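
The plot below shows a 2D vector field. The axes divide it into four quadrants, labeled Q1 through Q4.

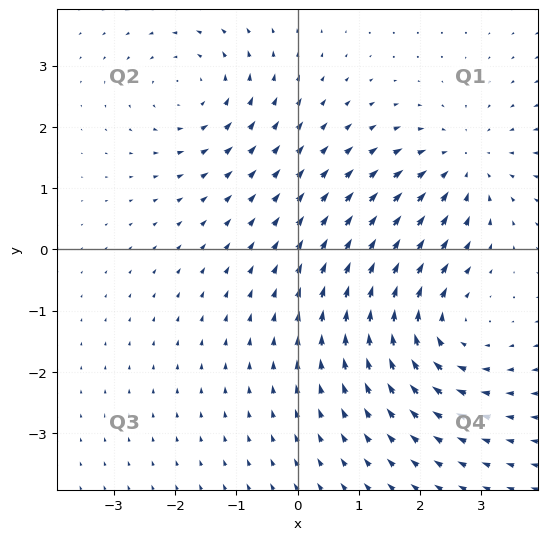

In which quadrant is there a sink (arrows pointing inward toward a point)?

The sink sits at approximately (2.7, 1.4), which lies in quadrant Q1. The divergence there is about -3, negative as expected for a sink.

Q1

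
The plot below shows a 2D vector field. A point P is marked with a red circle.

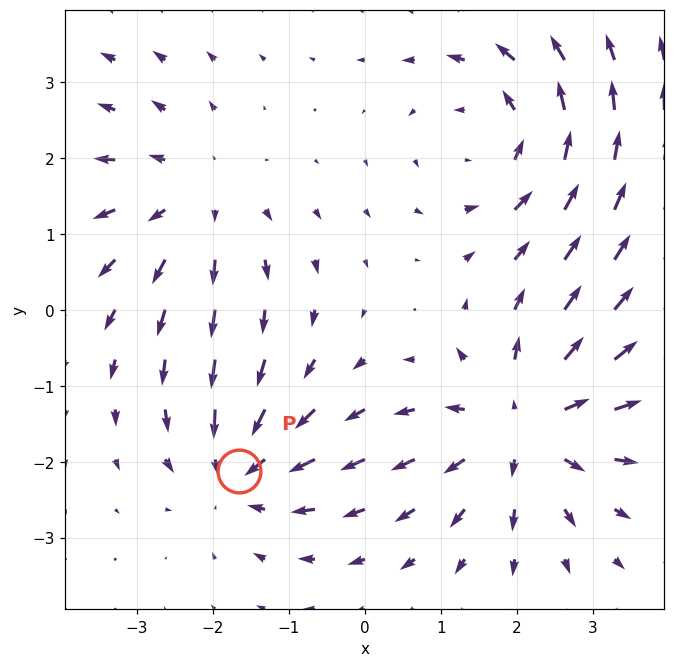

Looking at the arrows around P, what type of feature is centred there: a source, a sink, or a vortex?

At P (-1.7, -2.1) the arrows converge inward. Divergence about -4, curl ≈0 — negative divergence with near-zero curl is a sink.

sink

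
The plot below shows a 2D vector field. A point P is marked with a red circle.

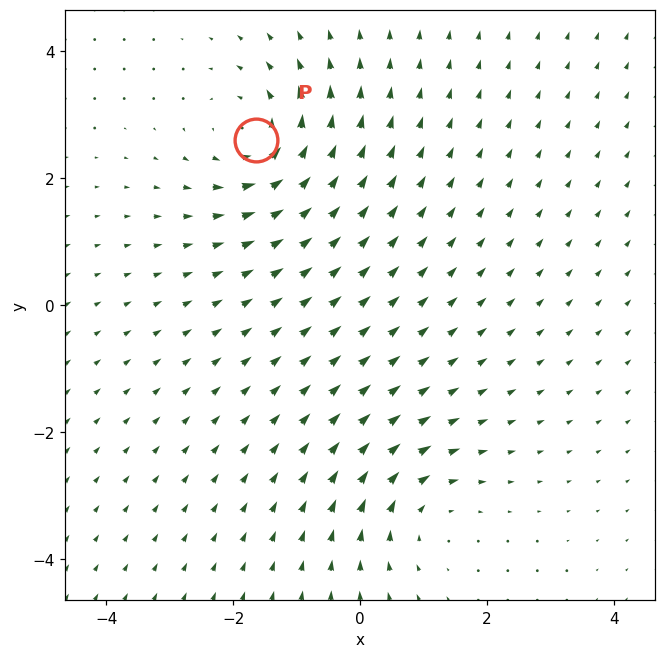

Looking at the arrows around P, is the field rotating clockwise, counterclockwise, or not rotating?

Near P at (-1.6, 2.6) the arrows circulate counterclockwise. The curl (z-component) there is about +5; positive curl means counterclockwise rotation.

counterclockwise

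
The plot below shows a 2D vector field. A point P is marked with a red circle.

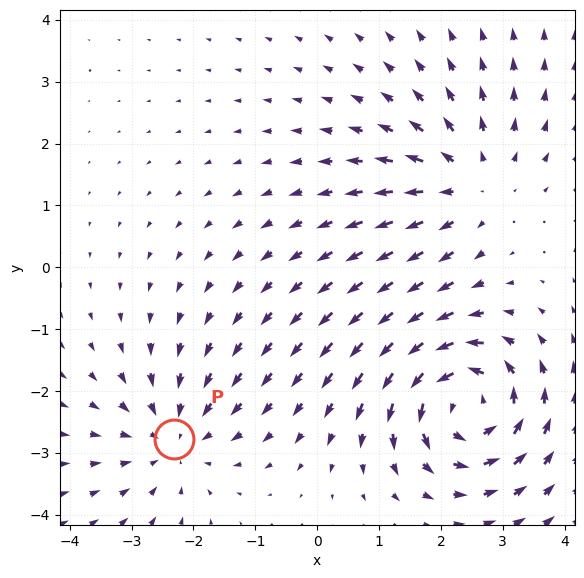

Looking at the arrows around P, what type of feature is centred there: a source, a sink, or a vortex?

At P (-2.3, -2.8) the arrows converge inward. Divergence about -2, curl ≈0 — negative divergence with near-zero curl is a sink.

sink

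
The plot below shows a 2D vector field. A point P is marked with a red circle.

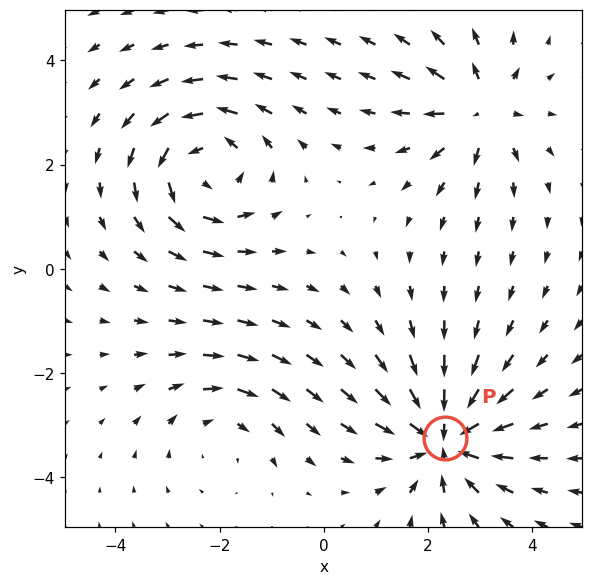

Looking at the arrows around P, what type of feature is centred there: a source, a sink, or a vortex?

sink

At P (2.3, -3.3) the arrows converge inward. Divergence about -6, curl ≈0 — negative divergence with near-zero curl is a sink.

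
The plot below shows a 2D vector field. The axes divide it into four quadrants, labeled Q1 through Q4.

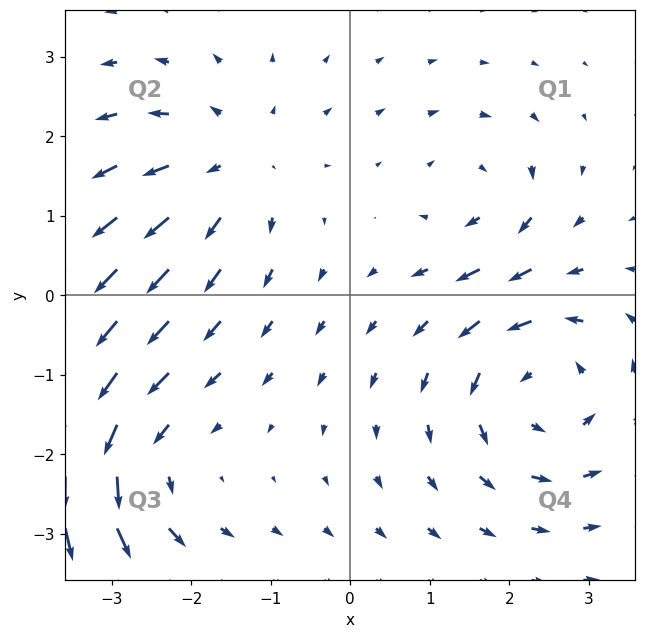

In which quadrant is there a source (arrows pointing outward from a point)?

Q2

The source sits at approximately (-1.5, 1.6), which lies in quadrant Q2. The divergence there is about +4, positive as expected for a source.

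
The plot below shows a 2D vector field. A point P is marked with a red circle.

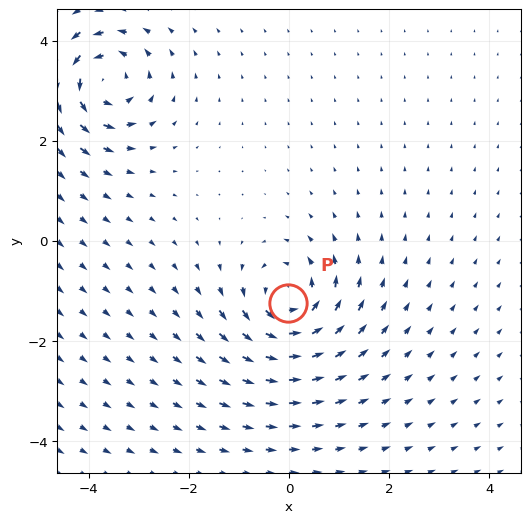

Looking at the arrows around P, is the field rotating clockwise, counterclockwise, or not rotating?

Near P at (-0.0, -1.2) the arrows circulate counterclockwise. The curl (z-component) there is about +7; positive curl means counterclockwise rotation.

counterclockwise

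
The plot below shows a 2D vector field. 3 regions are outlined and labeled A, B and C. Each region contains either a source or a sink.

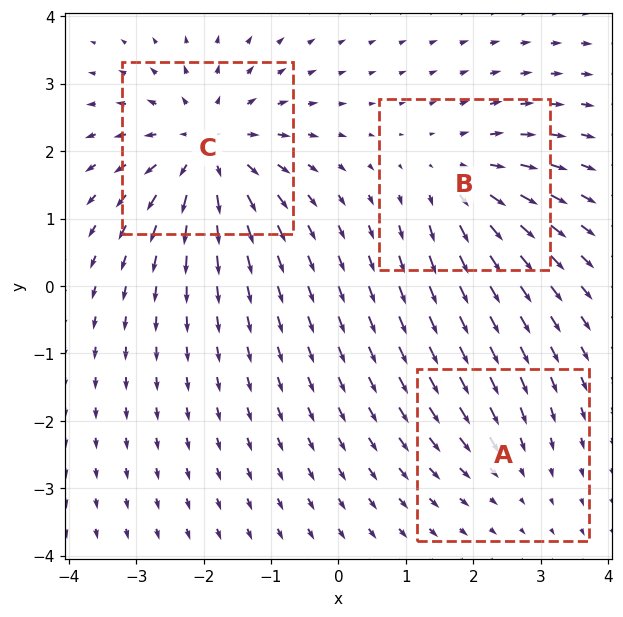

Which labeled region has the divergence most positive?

C

Divergence at each region's feature centre — A: about -2, B: about +3, C: about +5. Region C is most positive.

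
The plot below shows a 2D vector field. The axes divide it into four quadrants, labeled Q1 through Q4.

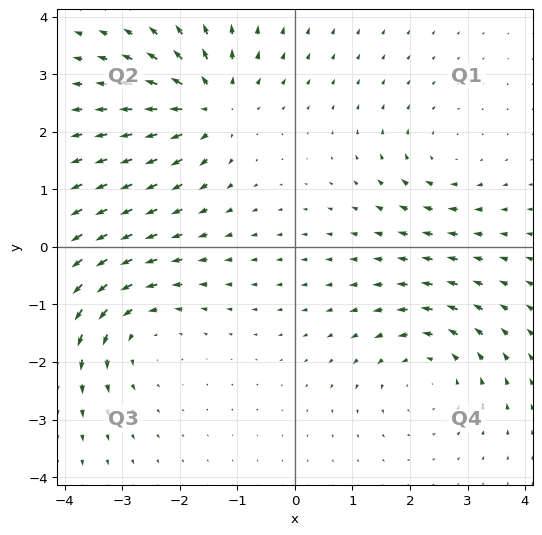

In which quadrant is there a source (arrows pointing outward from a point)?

The source sits at approximately (-1.5, 2.5), which lies in quadrant Q2. The divergence there is about +6, positive as expected for a source.

Q2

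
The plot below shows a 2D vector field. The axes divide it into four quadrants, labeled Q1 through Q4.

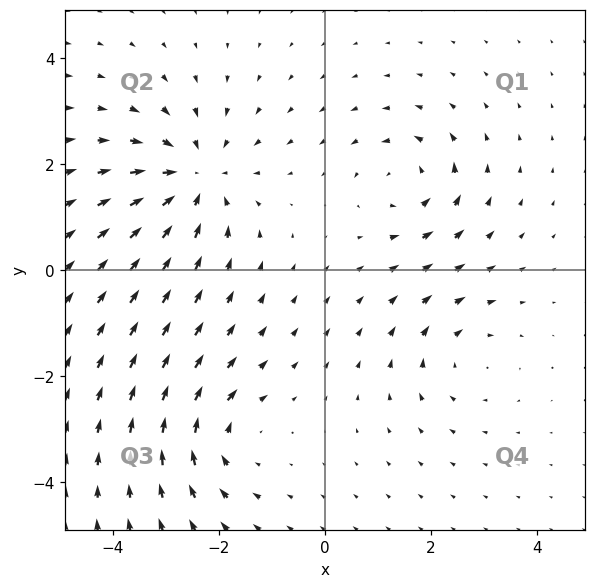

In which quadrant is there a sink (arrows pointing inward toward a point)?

Q2

The sink sits at approximately (-2.5, 1.7), which lies in quadrant Q2. The divergence there is about -5, negative as expected for a sink.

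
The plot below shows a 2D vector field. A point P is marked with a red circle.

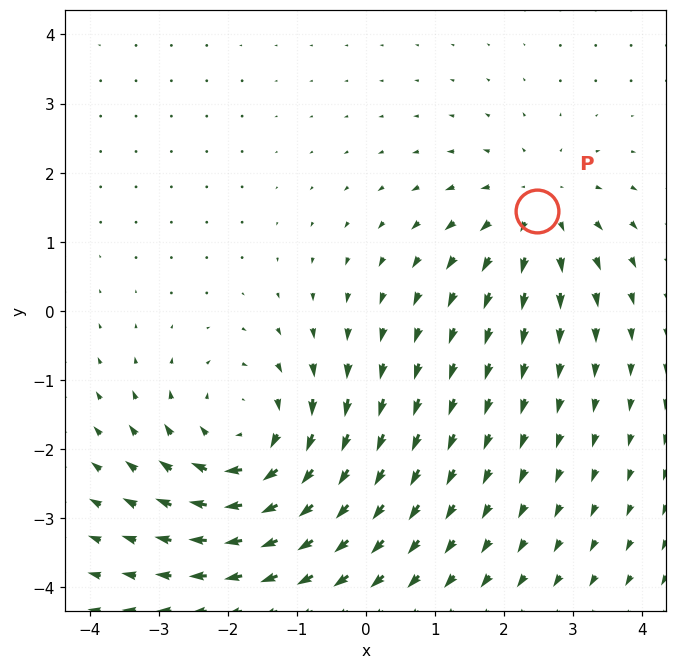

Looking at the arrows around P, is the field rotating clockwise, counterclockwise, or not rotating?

Near P at (2.5, 1.4) the arrows show no circulation. The curl there is ≈0.

not rotating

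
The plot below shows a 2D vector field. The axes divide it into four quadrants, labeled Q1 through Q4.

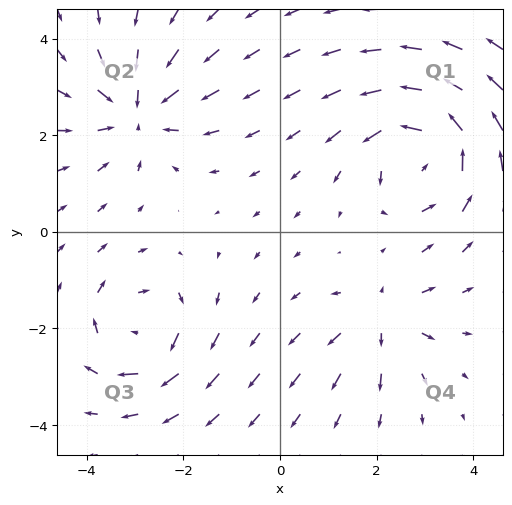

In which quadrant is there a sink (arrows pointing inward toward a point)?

Q2

The sink sits at approximately (-2.9, 2.5), which lies in quadrant Q2. The divergence there is about -5, negative as expected for a sink.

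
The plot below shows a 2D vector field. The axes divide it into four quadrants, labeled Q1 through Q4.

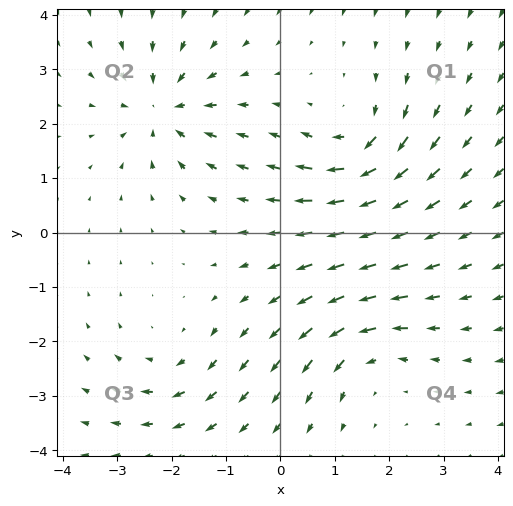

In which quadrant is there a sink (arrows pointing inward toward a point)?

Q2

The sink sits at approximately (-2.2, 2.3), which lies in quadrant Q2. The divergence there is about -5, negative as expected for a sink.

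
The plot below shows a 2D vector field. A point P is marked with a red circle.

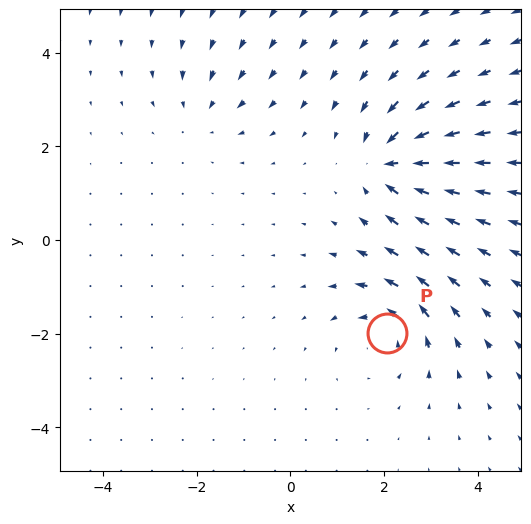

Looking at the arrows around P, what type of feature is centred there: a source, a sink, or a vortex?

vortex

At P (2.1, -2.0) the arrows circulate counterclockwise. Divergence ≈0, curl about +5 — near-zero divergence with nonzero curl is a vortex.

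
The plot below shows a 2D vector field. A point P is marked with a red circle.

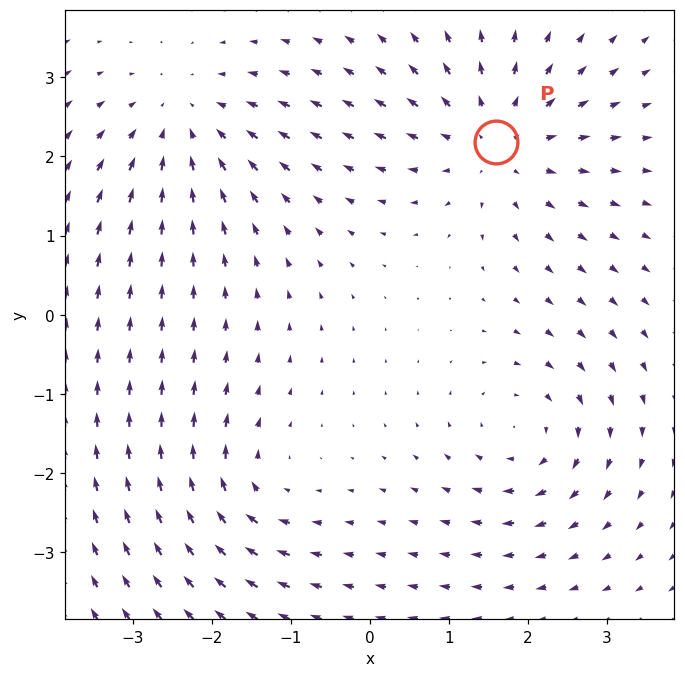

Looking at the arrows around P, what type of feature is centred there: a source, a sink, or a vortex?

At P (1.6, 2.2) the arrows spread outward. Divergence about +4, curl ≈0 — positive divergence with near-zero curl is a source.

source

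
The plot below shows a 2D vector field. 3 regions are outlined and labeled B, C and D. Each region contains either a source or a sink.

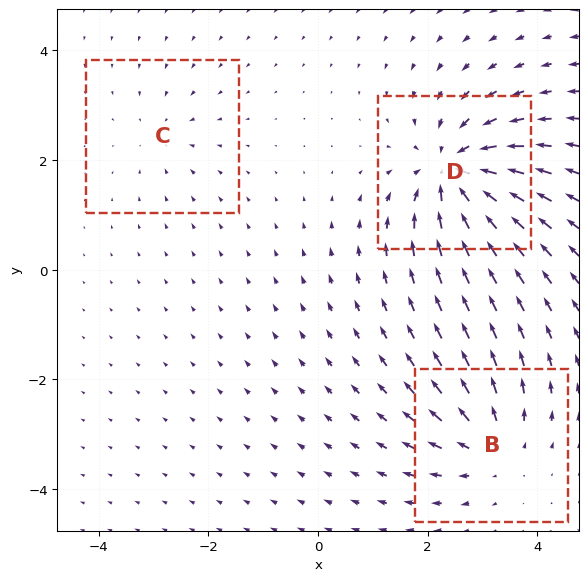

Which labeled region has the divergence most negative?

Divergence at each region's feature centre — B: about +4, C: about -2, D: about -6. Region D is most negative.

D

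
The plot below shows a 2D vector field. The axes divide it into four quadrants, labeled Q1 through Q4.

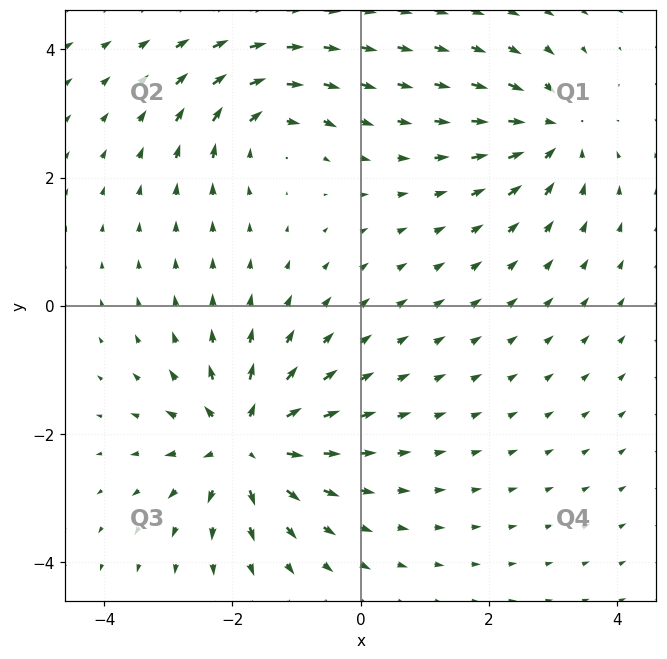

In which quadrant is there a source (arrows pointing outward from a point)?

Q3

The source sits at approximately (-1.8, -2.1), which lies in quadrant Q3. The divergence there is about +6, positive as expected for a source.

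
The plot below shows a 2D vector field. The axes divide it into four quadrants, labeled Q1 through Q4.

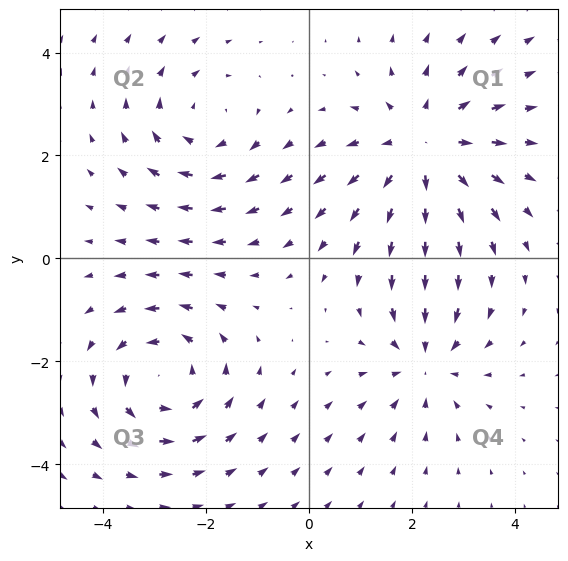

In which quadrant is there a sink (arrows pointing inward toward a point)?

Q4

The sink sits at approximately (2.3, -2.0), which lies in quadrant Q4. The divergence there is about -3, negative as expected for a sink.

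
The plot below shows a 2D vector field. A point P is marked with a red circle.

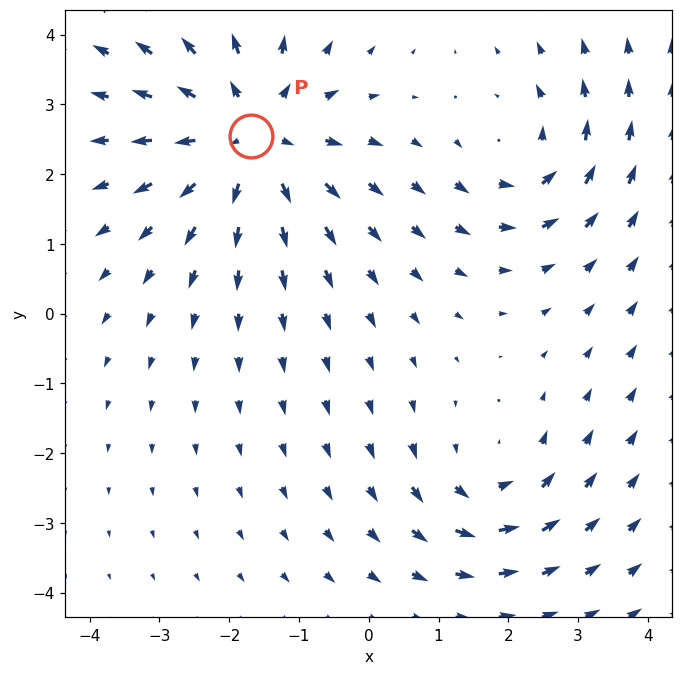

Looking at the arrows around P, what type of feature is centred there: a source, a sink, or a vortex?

source

At P (-1.7, 2.6) the arrows spread outward. Divergence about +4, curl ≈0 — positive divergence with near-zero curl is a source.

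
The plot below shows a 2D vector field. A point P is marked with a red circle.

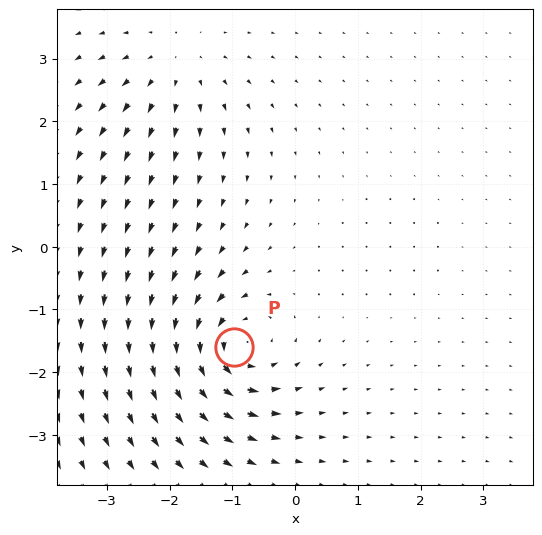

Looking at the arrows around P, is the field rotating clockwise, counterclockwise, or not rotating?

counterclockwise

Near P at (-1.0, -1.6) the arrows circulate counterclockwise. The curl (z-component) there is about +6; positive curl means counterclockwise rotation.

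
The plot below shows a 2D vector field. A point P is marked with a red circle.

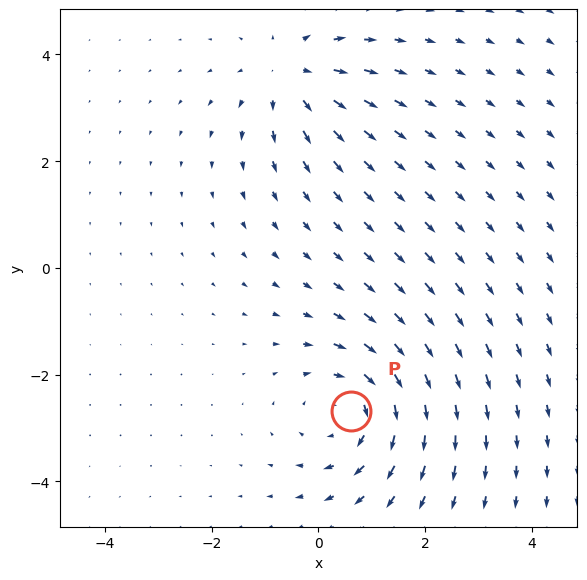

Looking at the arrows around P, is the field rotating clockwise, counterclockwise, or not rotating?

Near P at (0.6, -2.7) the arrows circulate clockwise. The curl (z-component) there is about -4; negative curl means clockwise rotation.

clockwise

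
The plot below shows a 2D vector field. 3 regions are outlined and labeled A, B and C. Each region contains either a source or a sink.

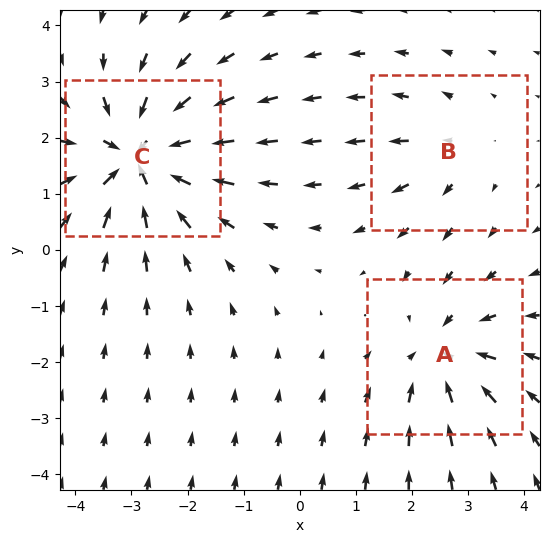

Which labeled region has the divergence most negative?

C

Divergence at each region's feature centre — A: about -3, B: about +2, C: about -5. Region C is most negative.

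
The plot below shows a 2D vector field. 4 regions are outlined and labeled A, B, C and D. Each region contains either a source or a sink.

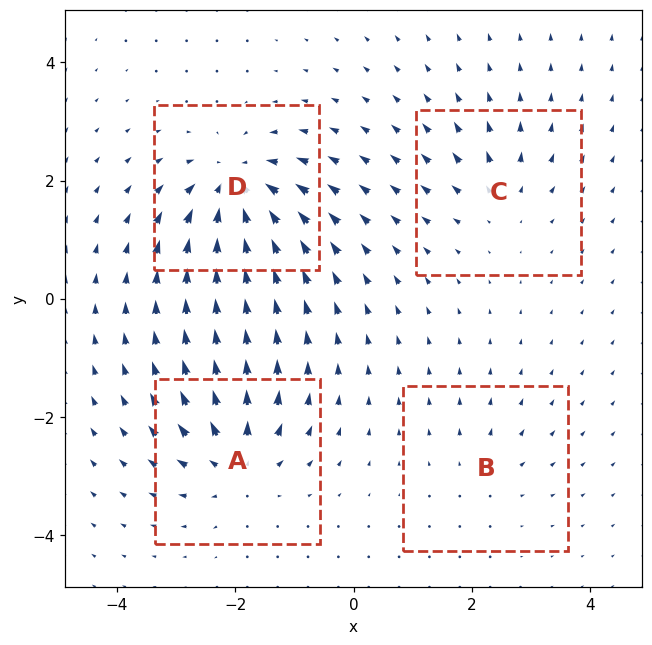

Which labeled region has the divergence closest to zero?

B

Divergence at each region's feature centre — A: about +7, B: about +3, C: about +4, D: about -8. Region B is closest to zero.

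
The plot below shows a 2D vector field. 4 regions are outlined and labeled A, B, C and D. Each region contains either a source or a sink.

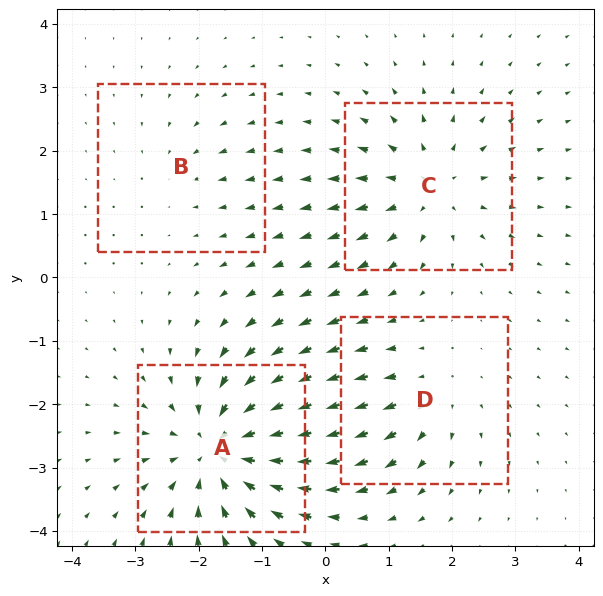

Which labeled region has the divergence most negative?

A

Divergence at each region's feature centre — A: about -7, B: about -2, C: about +5, D: about +4. Region A is most negative.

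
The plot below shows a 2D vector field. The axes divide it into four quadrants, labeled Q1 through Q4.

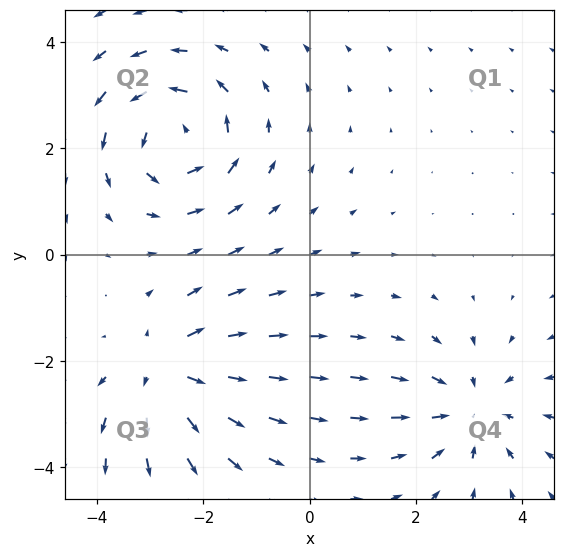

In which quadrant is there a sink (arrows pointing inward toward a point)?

The sink sits at approximately (3.0, -2.9), which lies in quadrant Q4. The divergence there is about -3, negative as expected for a sink.

Q4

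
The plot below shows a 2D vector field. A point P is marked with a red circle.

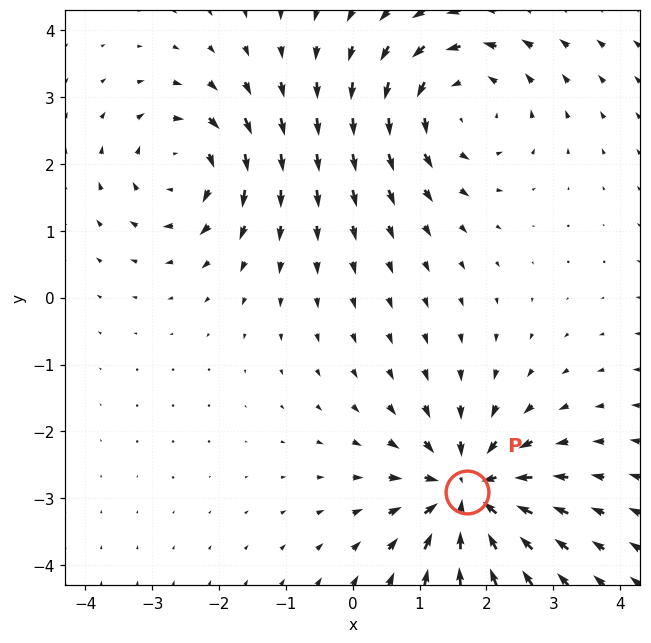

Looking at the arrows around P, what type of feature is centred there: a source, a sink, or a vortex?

sink

At P (1.7, -2.9) the arrows converge inward. Divergence about -7, curl ≈0 — negative divergence with near-zero curl is a sink.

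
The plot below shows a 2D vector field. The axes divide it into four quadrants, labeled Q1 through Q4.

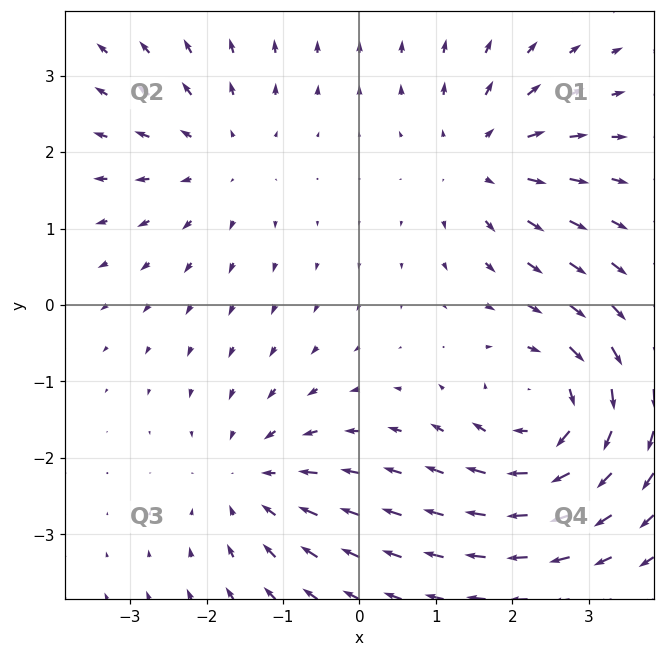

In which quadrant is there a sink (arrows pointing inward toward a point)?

The sink sits at approximately (-1.4, -2.3), which lies in quadrant Q3. The divergence there is about -3, negative as expected for a sink.

Q3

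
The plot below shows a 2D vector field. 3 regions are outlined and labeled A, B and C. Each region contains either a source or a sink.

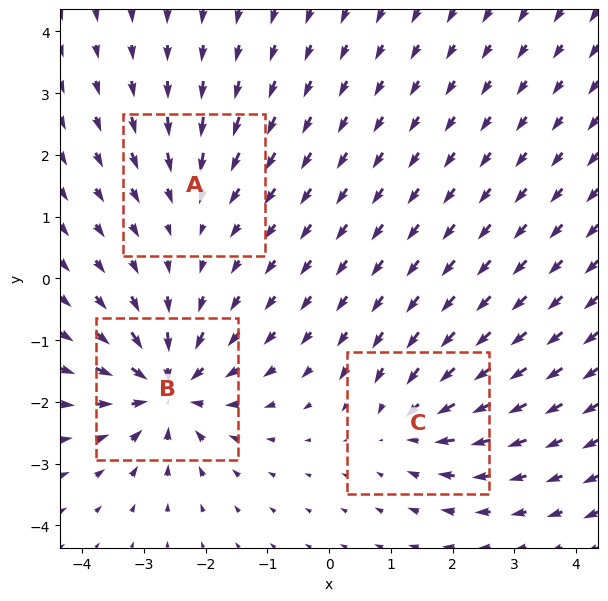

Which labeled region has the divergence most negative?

B

Divergence at each region's feature centre — A: about -3, B: about -6, C: about -4. Region B is most negative.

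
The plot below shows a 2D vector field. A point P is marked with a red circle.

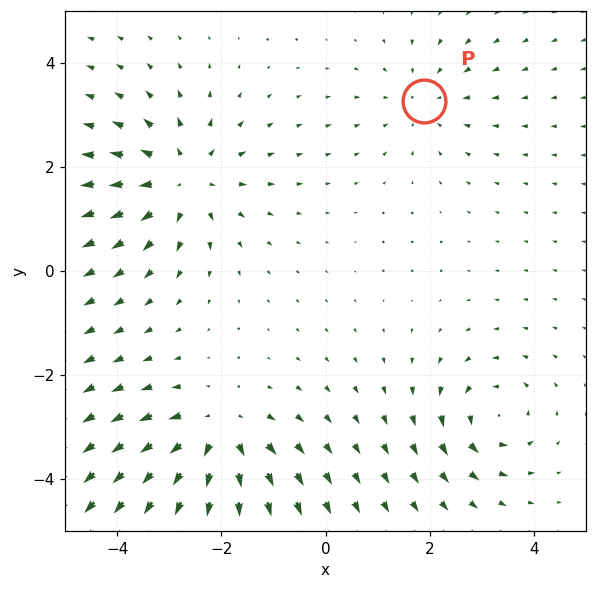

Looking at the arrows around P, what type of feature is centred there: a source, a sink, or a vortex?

sink

At P (1.9, 3.3) the arrows converge inward. Divergence about -3, curl ≈0 — negative divergence with near-zero curl is a sink.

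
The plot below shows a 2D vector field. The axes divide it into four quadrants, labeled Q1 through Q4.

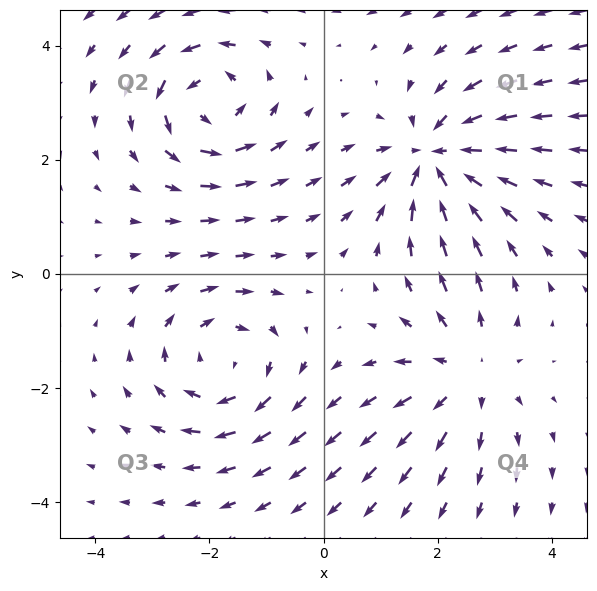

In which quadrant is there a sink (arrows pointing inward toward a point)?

The sink sits at approximately (2.0, 2.0), which lies in quadrant Q1. The divergence there is about -5, negative as expected for a sink.

Q1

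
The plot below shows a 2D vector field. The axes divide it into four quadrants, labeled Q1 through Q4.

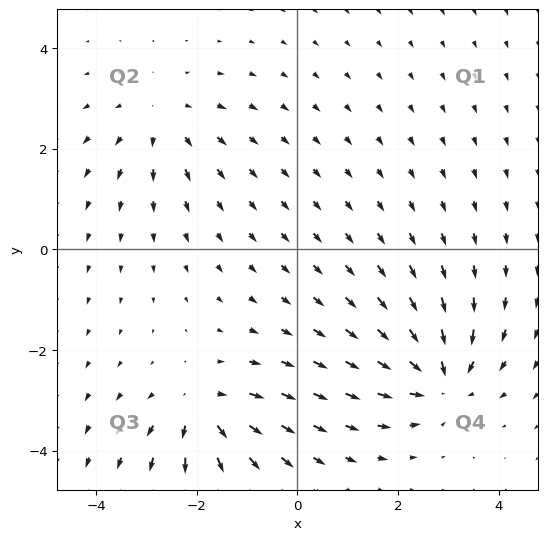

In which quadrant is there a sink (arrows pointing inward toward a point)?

The sink sits at approximately (2.8, -2.6), which lies in quadrant Q4. The divergence there is about -5, negative as expected for a sink.

Q4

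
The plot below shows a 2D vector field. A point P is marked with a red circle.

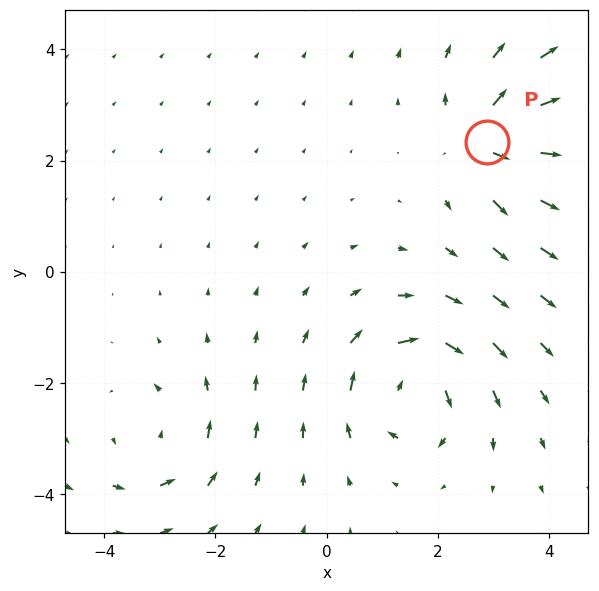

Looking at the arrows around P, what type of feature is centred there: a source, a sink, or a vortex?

At P (2.9, 2.3) the arrows spread outward. Divergence about +6, curl ≈0 — positive divergence with near-zero curl is a source.

source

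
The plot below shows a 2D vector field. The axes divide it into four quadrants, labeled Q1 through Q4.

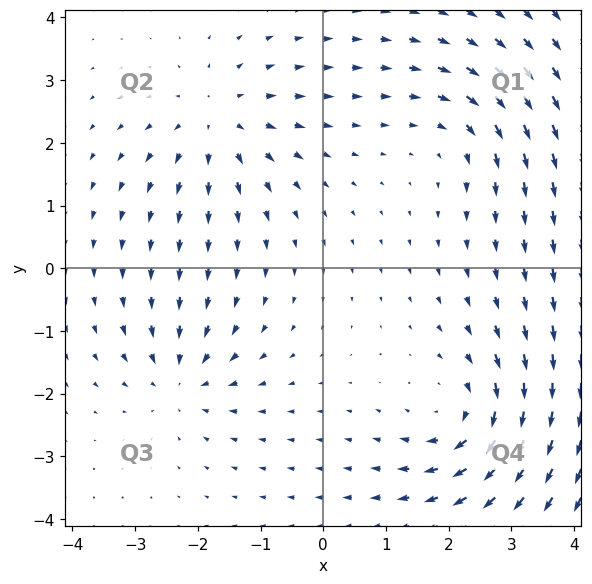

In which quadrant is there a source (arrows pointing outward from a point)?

The source sits at approximately (-1.7, 2.3), which lies in quadrant Q2. The divergence there is about +4, positive as expected for a source.

Q2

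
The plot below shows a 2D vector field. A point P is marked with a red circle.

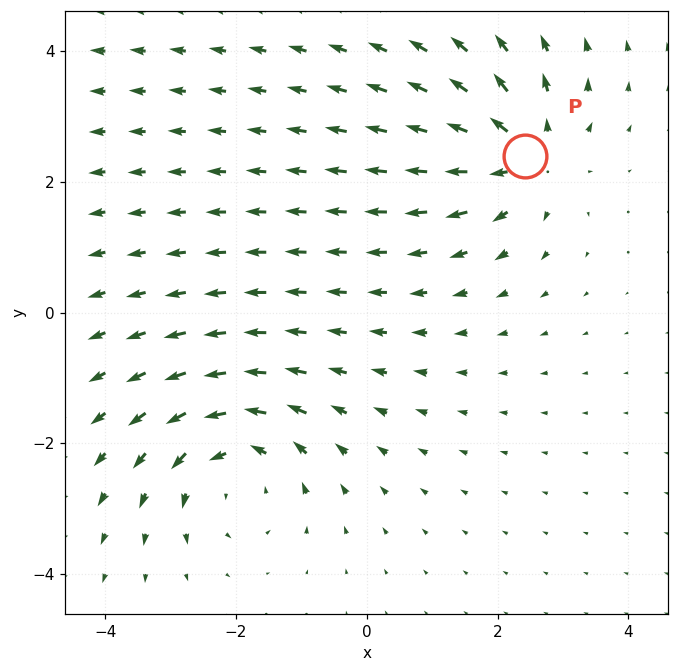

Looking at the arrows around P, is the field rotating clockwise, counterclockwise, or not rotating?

Near P at (2.4, 2.4) the arrows show no circulation. The curl there is ≈0.

not rotating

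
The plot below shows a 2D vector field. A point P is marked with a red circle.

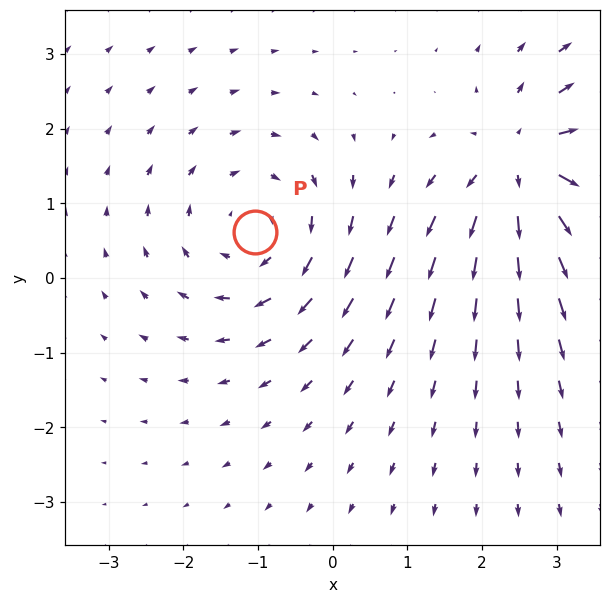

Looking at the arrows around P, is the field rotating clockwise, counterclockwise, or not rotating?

clockwise

Near P at (-1.0, 0.6) the arrows circulate clockwise. The curl (z-component) there is about -3; negative curl means clockwise rotation.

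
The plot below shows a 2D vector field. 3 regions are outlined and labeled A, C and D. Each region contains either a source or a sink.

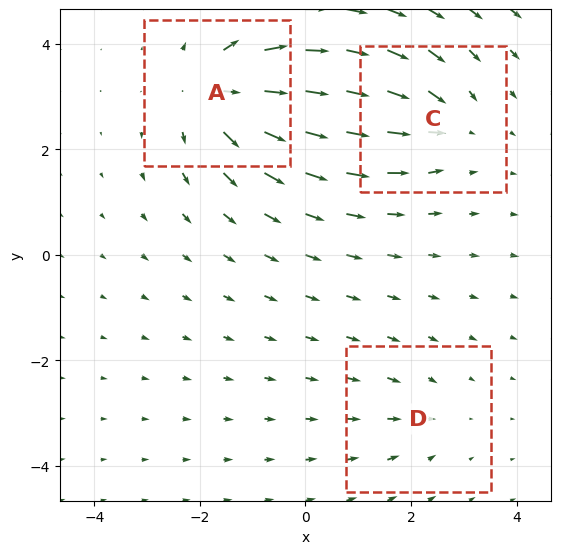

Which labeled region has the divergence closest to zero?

D

Divergence at each region's feature centre — A: about +5, C: about -3, D: about -2. Region D is closest to zero.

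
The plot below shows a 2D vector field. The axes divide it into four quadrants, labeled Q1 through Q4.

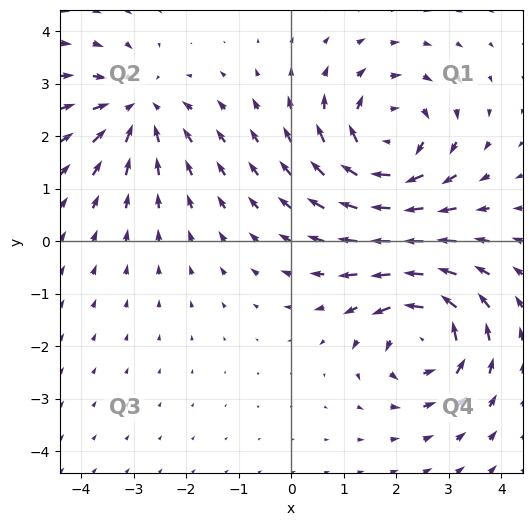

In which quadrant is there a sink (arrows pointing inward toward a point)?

Q2

The sink sits at approximately (-2.9, 2.5), which lies in quadrant Q2. The divergence there is about -4, negative as expected for a sink.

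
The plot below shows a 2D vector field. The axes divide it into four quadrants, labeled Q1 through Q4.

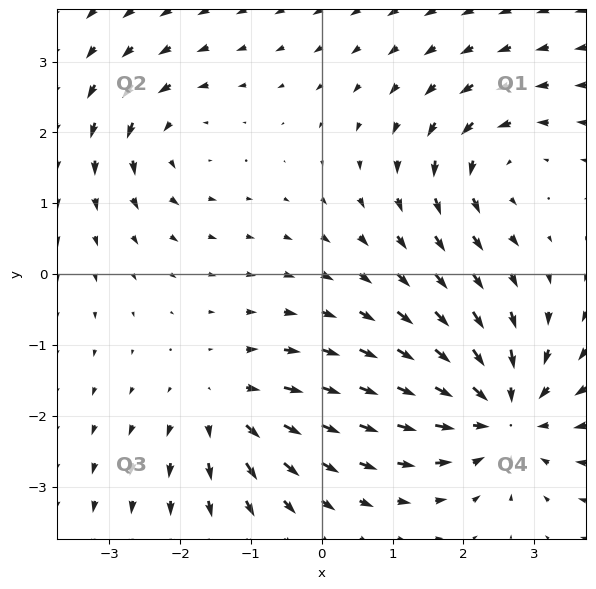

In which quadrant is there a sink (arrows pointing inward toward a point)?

Q4

The sink sits at approximately (2.5, -2.0), which lies in quadrant Q4. The divergence there is about -5, negative as expected for a sink.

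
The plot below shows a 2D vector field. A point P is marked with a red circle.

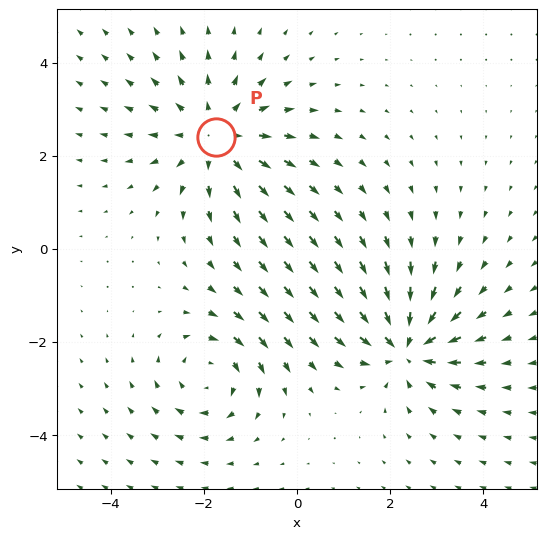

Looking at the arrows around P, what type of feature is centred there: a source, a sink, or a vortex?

At P (-1.7, 2.4) the arrows spread outward. Divergence about +4, curl ≈0 — positive divergence with near-zero curl is a source.

source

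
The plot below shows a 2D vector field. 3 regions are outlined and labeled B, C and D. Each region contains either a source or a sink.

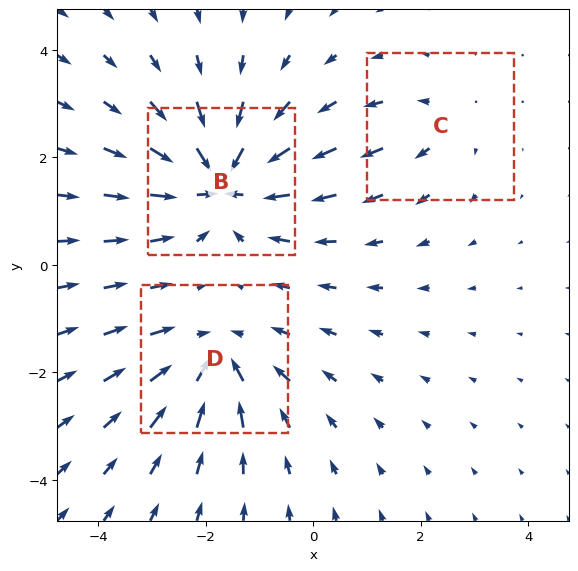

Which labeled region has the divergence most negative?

Divergence at each region's feature centre — B: about -5, C: about +2, D: about -4. Region B is most negative.

B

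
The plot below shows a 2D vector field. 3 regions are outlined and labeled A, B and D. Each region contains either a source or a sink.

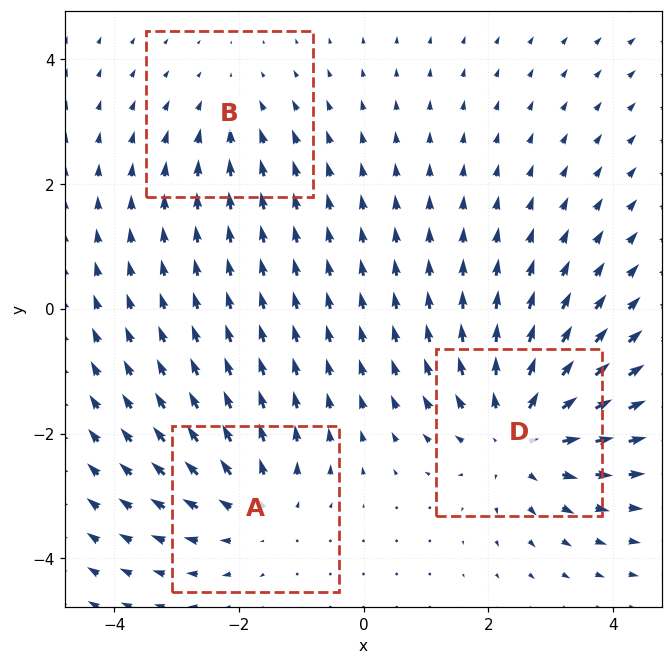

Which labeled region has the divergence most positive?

D

Divergence at each region's feature centre — A: about +3, B: about -2, D: about +4. Region D is most positive.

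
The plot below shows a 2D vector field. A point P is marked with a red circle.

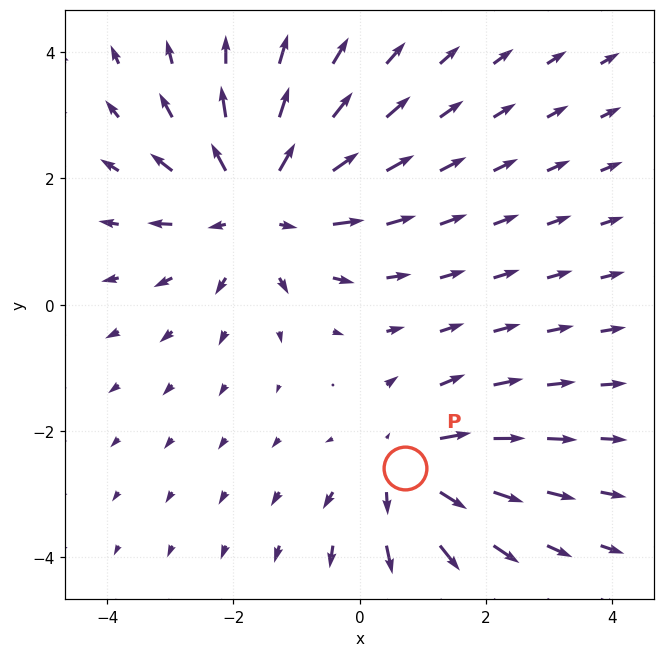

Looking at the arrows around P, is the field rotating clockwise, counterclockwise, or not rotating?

not rotating

Near P at (0.7, -2.6) the arrows show no circulation. The curl there is ≈0.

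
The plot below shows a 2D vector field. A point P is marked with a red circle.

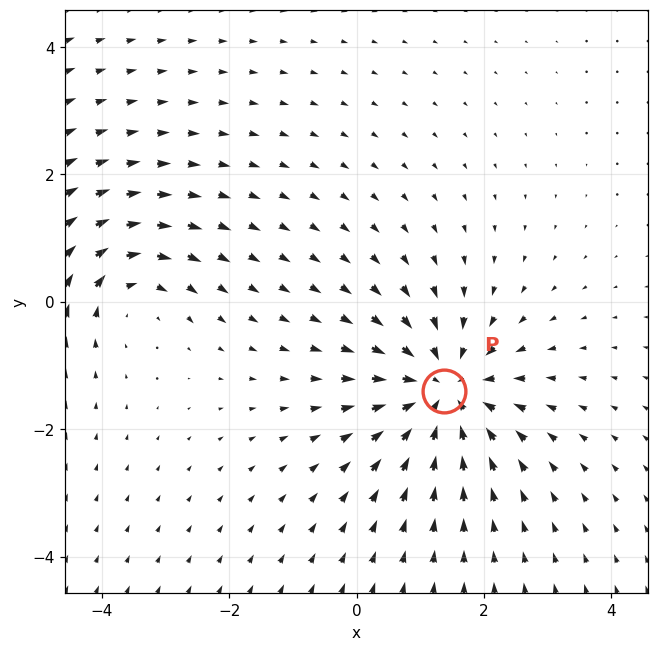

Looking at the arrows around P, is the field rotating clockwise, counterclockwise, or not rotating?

not rotating

Near P at (1.4, -1.4) the arrows show no circulation. The curl there is ≈0.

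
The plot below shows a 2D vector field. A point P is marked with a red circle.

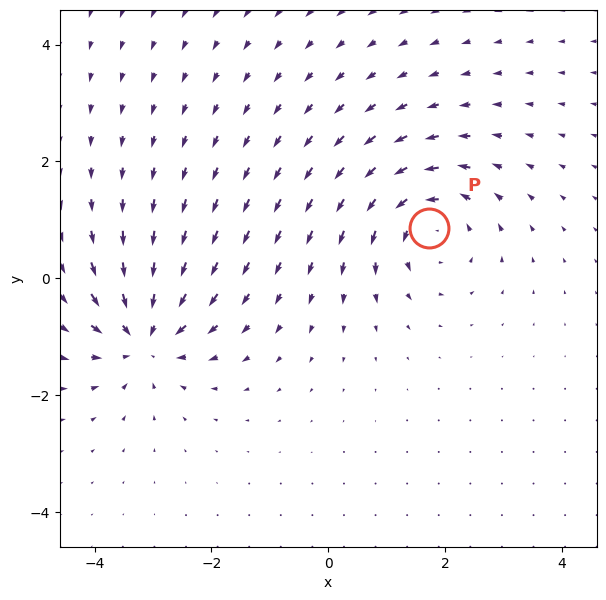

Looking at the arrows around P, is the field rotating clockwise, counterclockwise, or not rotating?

counterclockwise

Near P at (1.7, 0.9) the arrows circulate counterclockwise. The curl (z-component) there is about +5; positive curl means counterclockwise rotation.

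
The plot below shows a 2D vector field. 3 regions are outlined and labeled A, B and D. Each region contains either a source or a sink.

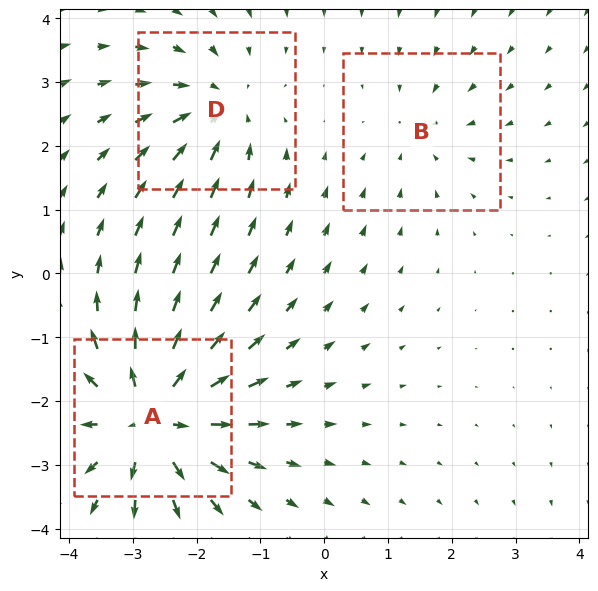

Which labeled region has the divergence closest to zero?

B

Divergence at each region's feature centre — A: about +5, B: about -2, D: about -3. Region B is closest to zero.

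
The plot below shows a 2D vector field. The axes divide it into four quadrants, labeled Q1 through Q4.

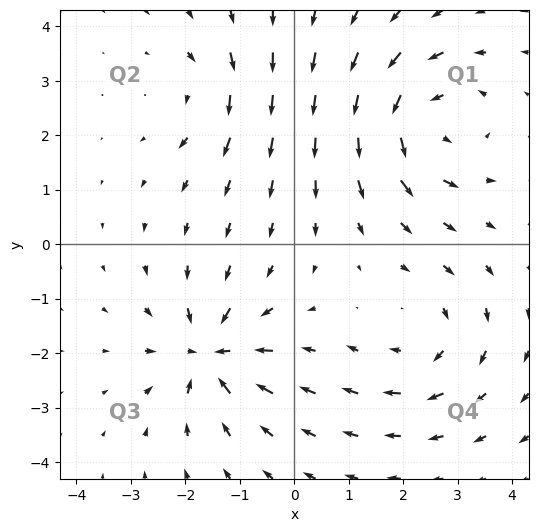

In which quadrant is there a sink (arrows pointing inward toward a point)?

Q3

The sink sits at approximately (-1.5, -2.0), which lies in quadrant Q3. The divergence there is about -6, negative as expected for a sink.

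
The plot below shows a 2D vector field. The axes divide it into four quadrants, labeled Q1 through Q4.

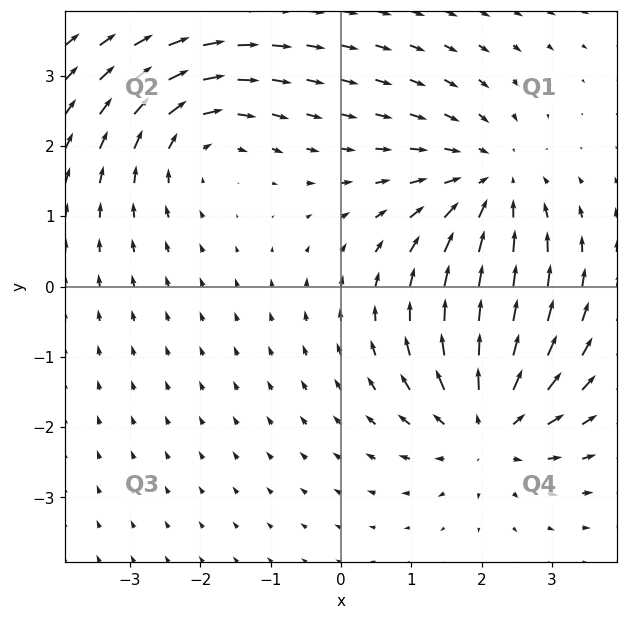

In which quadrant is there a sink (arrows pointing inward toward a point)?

The sink sits at approximately (2.1, 1.4), which lies in quadrant Q1. The divergence there is about -4, negative as expected for a sink.

Q1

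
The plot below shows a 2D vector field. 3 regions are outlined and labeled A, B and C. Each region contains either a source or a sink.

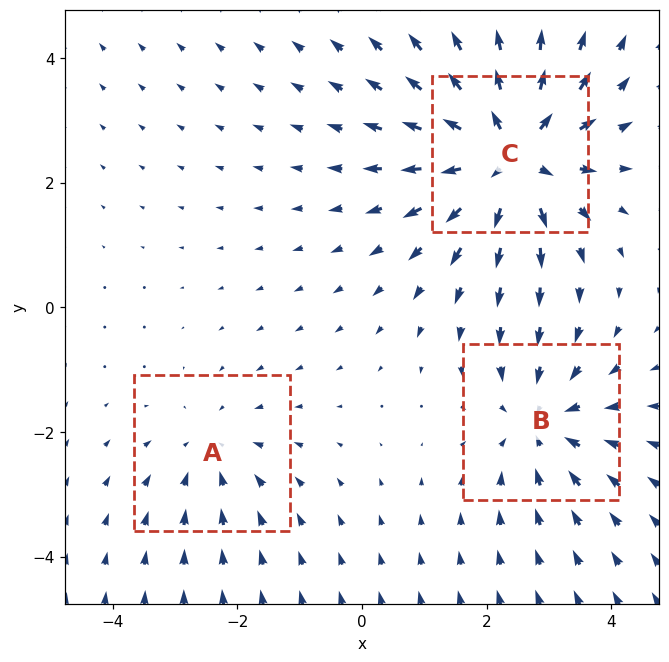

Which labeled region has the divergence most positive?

C

Divergence at each region's feature centre — A: about -2, B: about -3, C: about +5. Region C is most positive.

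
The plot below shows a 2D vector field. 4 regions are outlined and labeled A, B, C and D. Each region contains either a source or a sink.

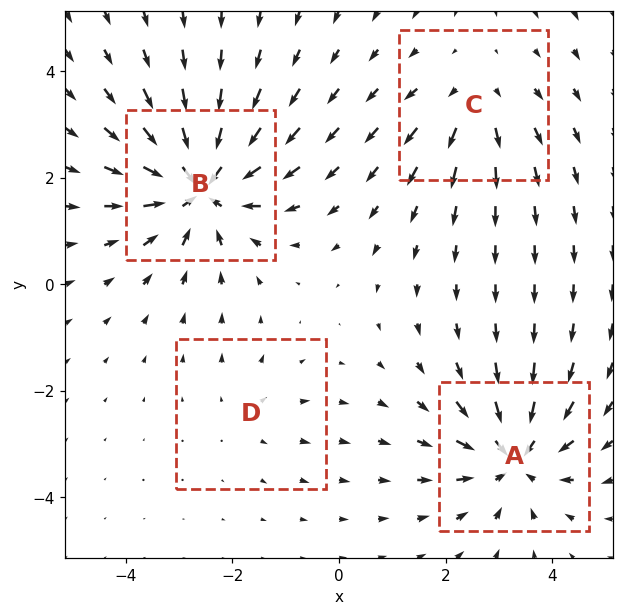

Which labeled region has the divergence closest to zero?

D

Divergence at each region's feature centre — A: about -6, B: about -7, C: about +3, D: about +2. Region D is closest to zero.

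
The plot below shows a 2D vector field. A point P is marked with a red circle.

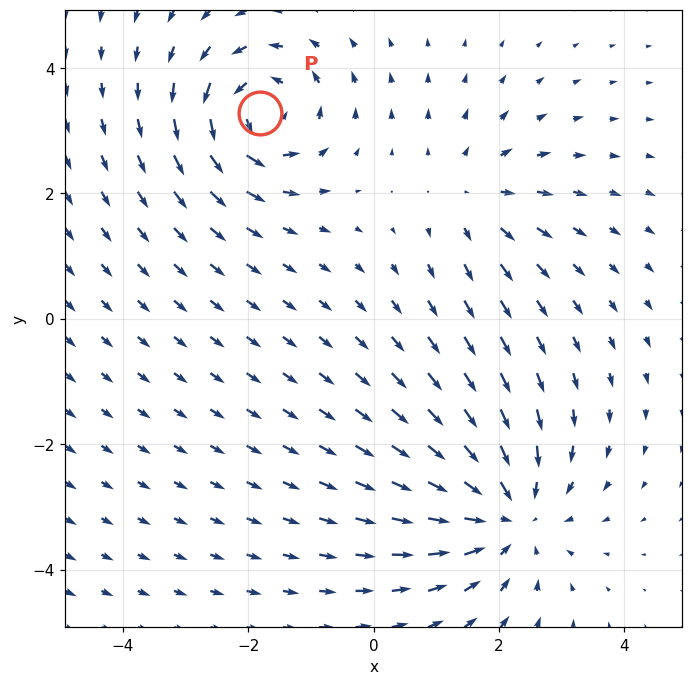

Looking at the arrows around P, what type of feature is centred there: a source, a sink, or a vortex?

vortex

At P (-1.8, 3.3) the arrows circulate counterclockwise. Divergence ≈0, curl about +5 — near-zero divergence with nonzero curl is a vortex.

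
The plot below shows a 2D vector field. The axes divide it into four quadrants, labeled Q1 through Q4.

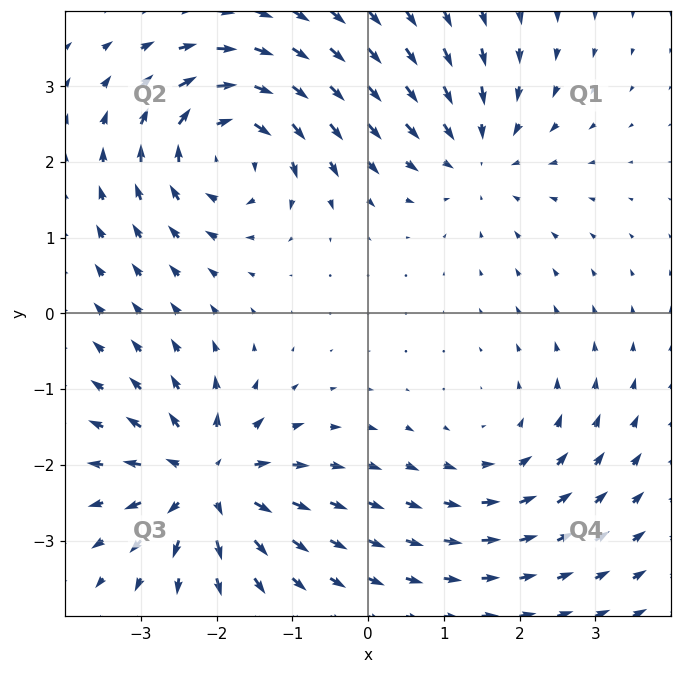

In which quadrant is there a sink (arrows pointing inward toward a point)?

The sink sits at approximately (1.4, 2.1), which lies in quadrant Q1. The divergence there is about -3, negative as expected for a sink.

Q1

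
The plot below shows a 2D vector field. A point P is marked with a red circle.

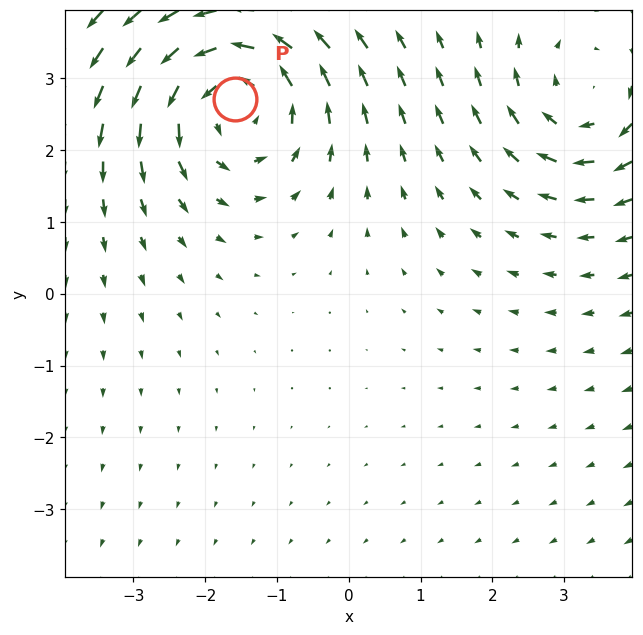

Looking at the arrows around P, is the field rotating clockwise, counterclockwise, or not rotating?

Near P at (-1.6, 2.7) the arrows circulate counterclockwise. The curl (z-component) there is about +4; positive curl means counterclockwise rotation.

counterclockwise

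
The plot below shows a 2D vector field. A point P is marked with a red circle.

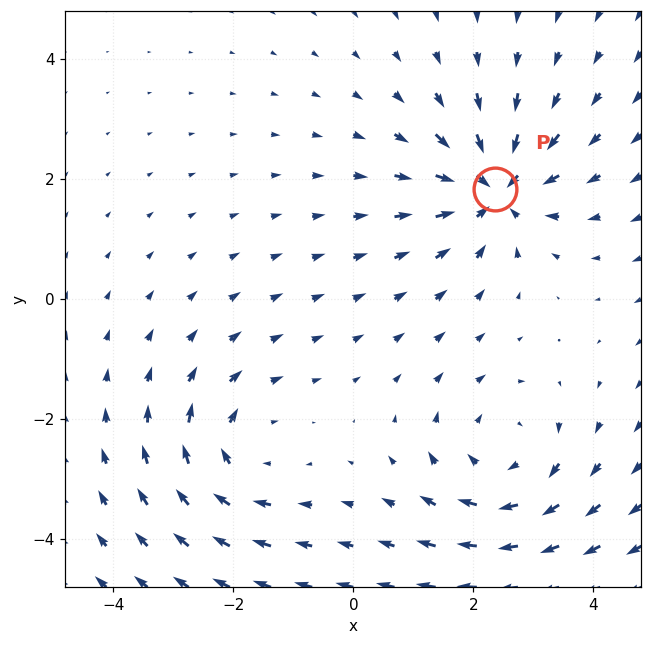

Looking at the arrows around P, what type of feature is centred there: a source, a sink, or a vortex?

sink

At P (2.4, 1.8) the arrows converge inward. Divergence about -6, curl ≈0 — negative divergence with near-zero curl is a sink.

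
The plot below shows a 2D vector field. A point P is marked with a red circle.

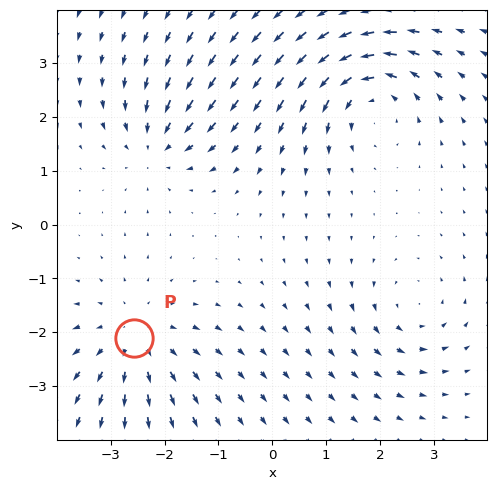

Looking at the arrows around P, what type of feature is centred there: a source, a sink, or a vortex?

At P (-2.6, -2.1) the arrows spread outward. Divergence about +4, curl ≈0 — positive divergence with near-zero curl is a source.

source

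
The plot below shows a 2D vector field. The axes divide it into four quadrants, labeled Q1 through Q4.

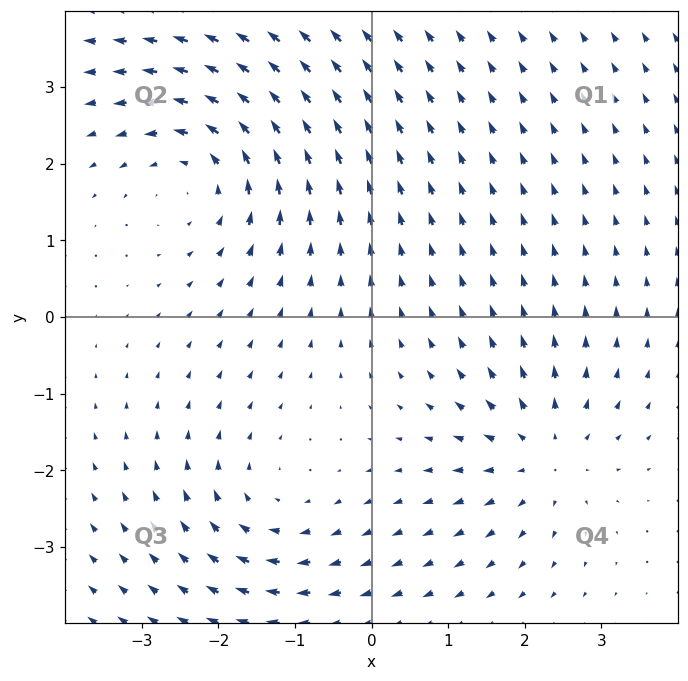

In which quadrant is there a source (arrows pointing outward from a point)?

The source sits at approximately (2.2, -1.8), which lies in quadrant Q4. The divergence there is about +3, positive as expected for a source.

Q4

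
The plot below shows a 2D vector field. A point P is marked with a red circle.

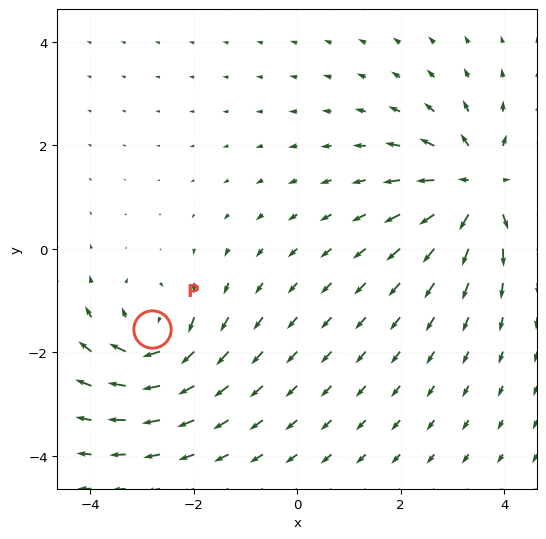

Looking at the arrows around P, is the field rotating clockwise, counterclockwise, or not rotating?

clockwise

Near P at (-2.8, -1.6) the arrows circulate clockwise. The curl (z-component) there is about -5; negative curl means clockwise rotation.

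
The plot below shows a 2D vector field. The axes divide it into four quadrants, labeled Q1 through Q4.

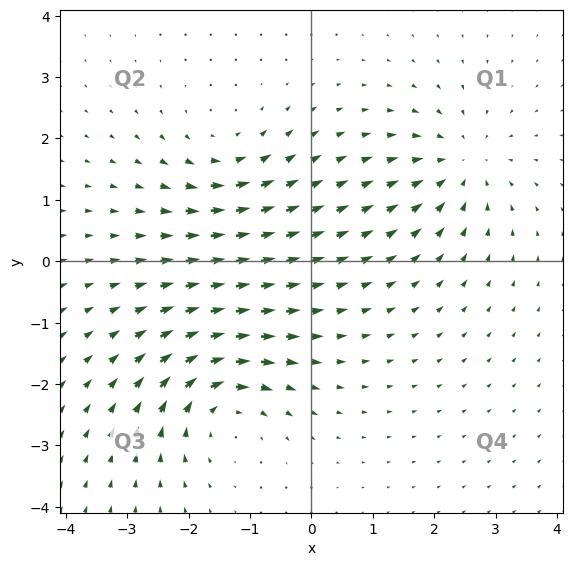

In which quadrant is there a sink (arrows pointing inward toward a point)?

Q1

The sink sits at approximately (2.4, 1.6), which lies in quadrant Q1. The divergence there is about -4, negative as expected for a sink.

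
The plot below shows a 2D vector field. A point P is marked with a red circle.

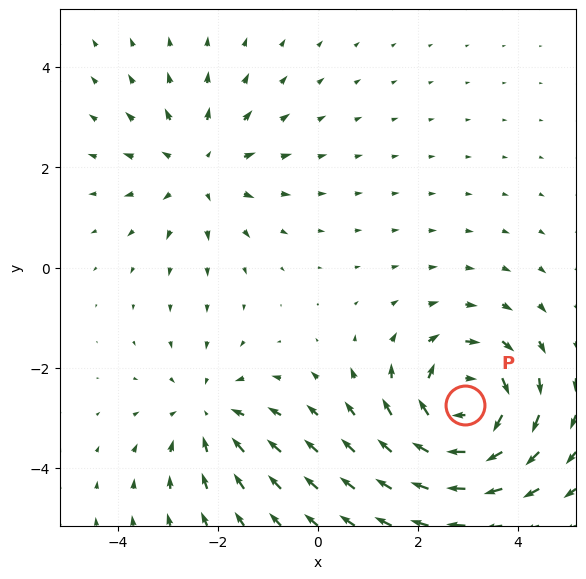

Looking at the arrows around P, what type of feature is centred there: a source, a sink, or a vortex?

vortex

At P (2.9, -2.7) the arrows circulate clockwise. Divergence ≈0, curl about -4 — near-zero divergence with nonzero curl is a vortex.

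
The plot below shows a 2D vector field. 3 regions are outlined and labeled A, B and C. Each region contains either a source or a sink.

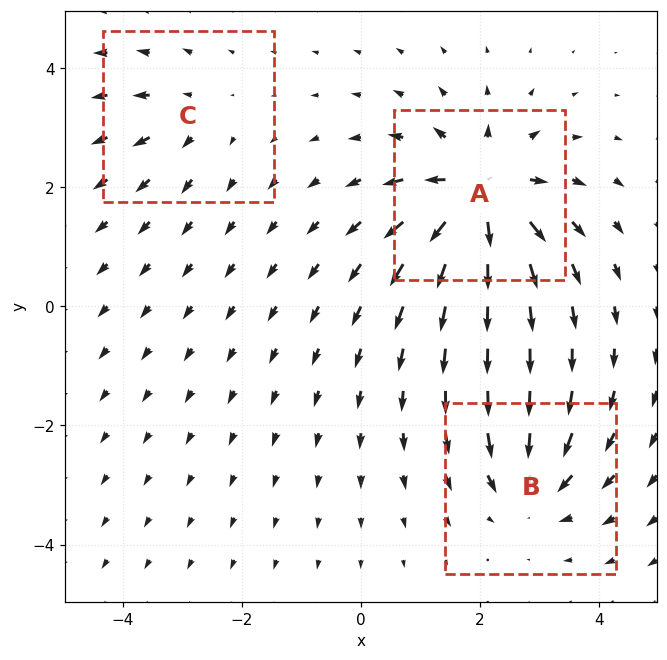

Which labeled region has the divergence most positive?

A

Divergence at each region's feature centre — A: about +7, B: about -4, C: about +2. Region A is most positive.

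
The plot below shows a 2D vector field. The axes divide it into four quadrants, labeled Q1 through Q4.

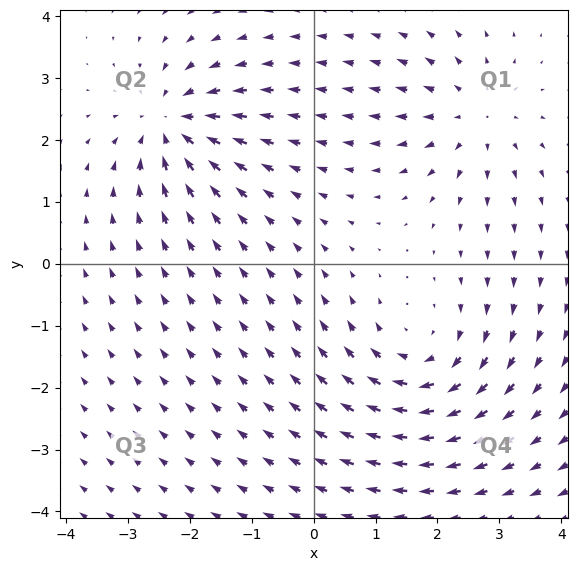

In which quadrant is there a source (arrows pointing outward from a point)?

Q1

The source sits at approximately (2.6, 2.4), which lies in quadrant Q1. The divergence there is about +3, positive as expected for a source.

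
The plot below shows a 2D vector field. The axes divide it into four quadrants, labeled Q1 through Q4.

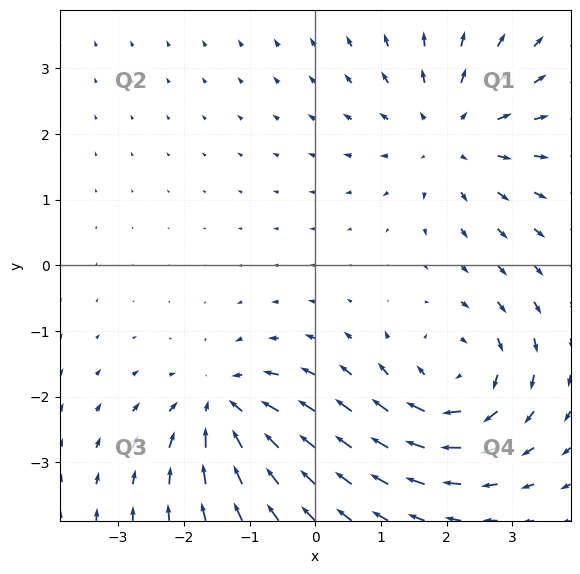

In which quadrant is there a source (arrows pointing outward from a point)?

Q1

The source sits at approximately (2.1, 2.0), which lies in quadrant Q1. The divergence there is about +3, positive as expected for a source.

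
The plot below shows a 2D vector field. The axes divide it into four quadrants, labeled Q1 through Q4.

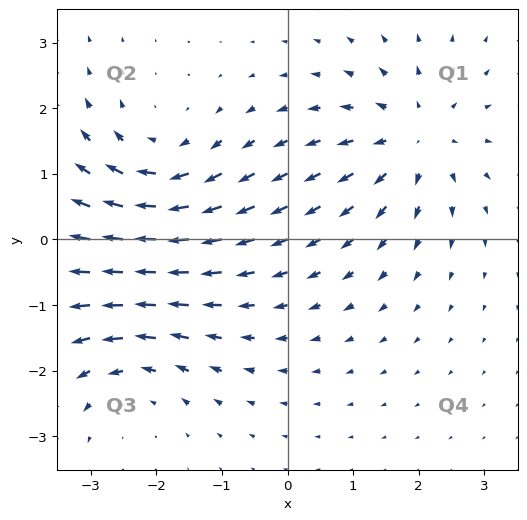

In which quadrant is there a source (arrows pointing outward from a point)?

Q1

The source sits at approximately (1.9, 1.5), which lies in quadrant Q1. The divergence there is about +5, positive as expected for a source.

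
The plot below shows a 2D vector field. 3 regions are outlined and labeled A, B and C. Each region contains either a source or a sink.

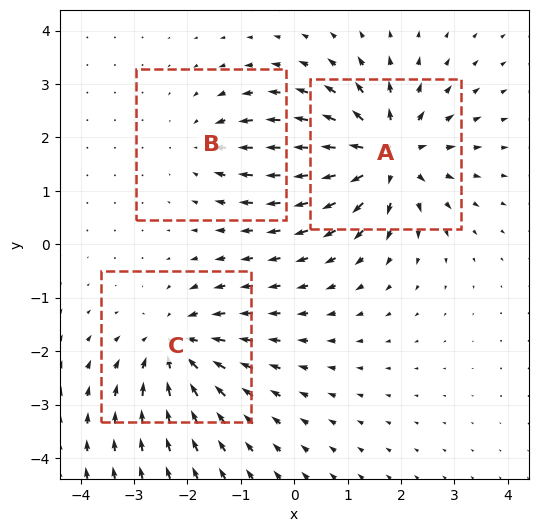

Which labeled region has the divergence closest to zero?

Divergence at each region's feature centre — A: about +5, B: about -2, C: about -4. Region B is closest to zero.

B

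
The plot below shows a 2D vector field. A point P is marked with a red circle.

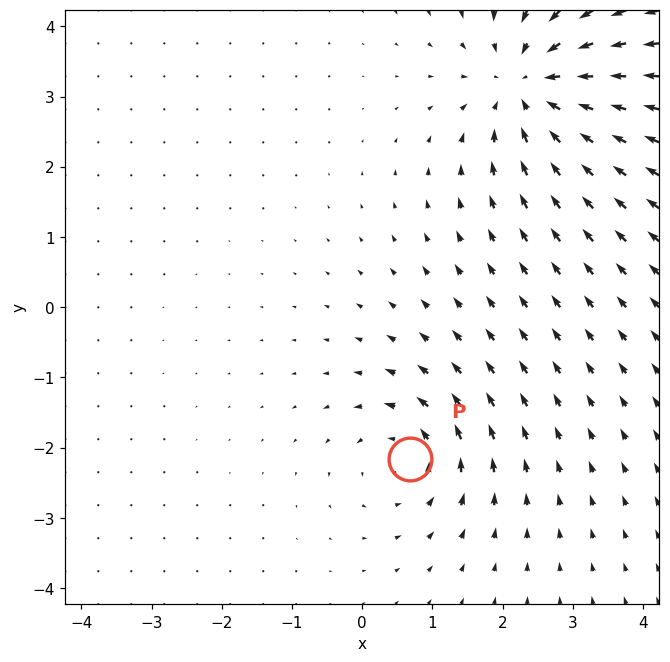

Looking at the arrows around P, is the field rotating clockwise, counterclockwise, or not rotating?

counterclockwise

Near P at (0.7, -2.2) the arrows circulate counterclockwise. The curl (z-component) there is about +4; positive curl means counterclockwise rotation.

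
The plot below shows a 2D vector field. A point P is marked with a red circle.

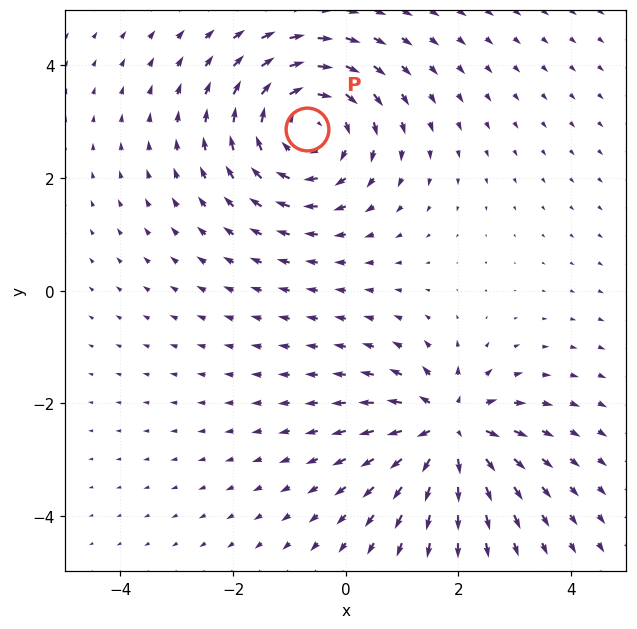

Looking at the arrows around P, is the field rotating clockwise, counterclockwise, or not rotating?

clockwise

Near P at (-0.7, 2.9) the arrows circulate clockwise. The curl (z-component) there is about -4; negative curl means clockwise rotation.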